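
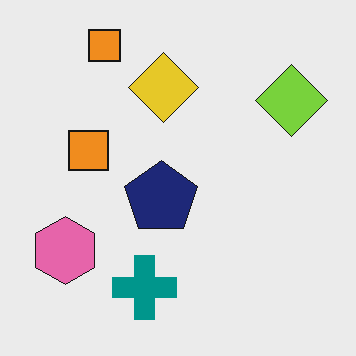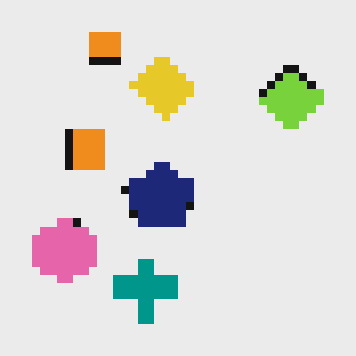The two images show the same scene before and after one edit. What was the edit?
The second image is the first moderately pixelated.

Shapes are reduced to large square blocks; fine edges and outlines are lost — a downscale-then-upscale (mosaic) effect.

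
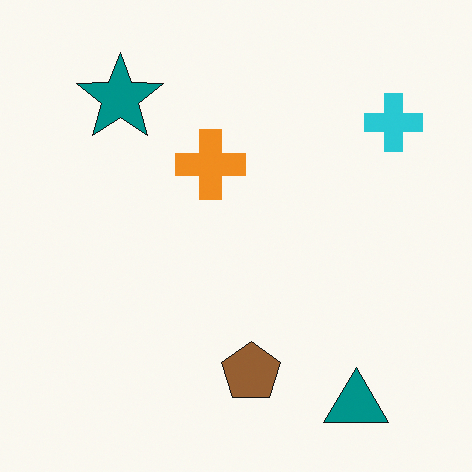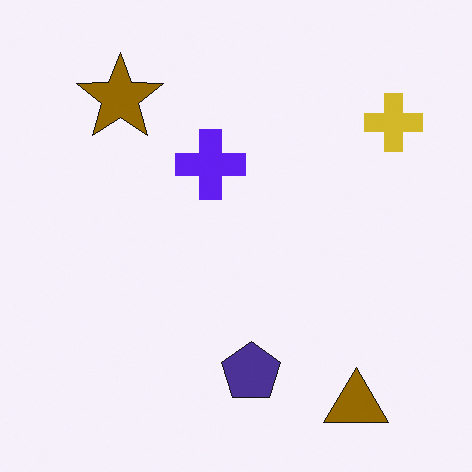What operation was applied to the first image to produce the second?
Hue-shifted by a large amount.

Every shape's color has rotated by the same amount around the hue wheel — a uniform hue shift.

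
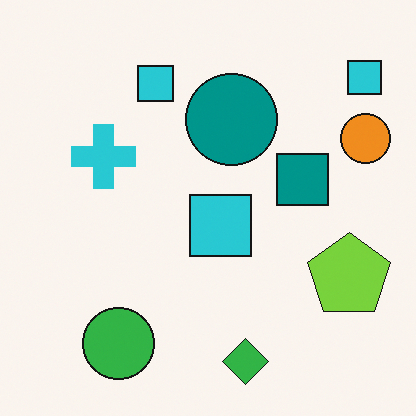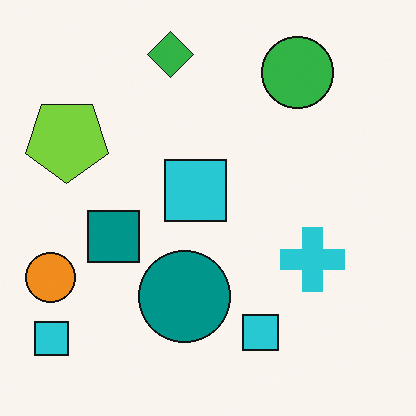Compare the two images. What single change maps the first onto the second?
The image was rotated 180°.

The orange circle sits in the top-right of the first image and the left of the second — consistent with a whole-image 180° rotation.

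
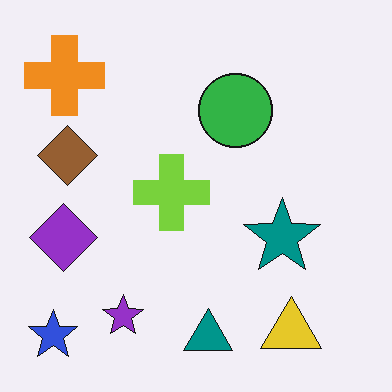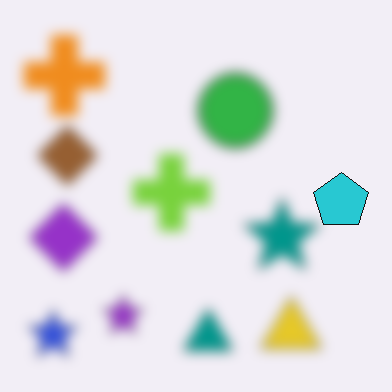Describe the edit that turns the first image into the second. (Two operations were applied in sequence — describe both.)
This is the original image heavily blurred, then overlaid with an additional cyan pentagon.

Shape edges and outlines are uniformly softened across the whole image. A cyan pentagon appears in the second image that is absent from the first.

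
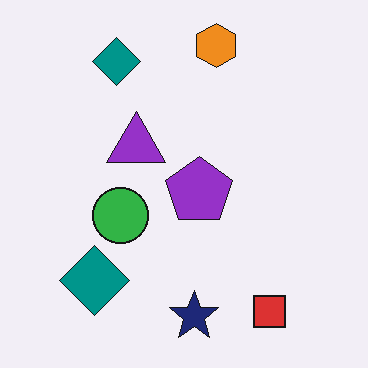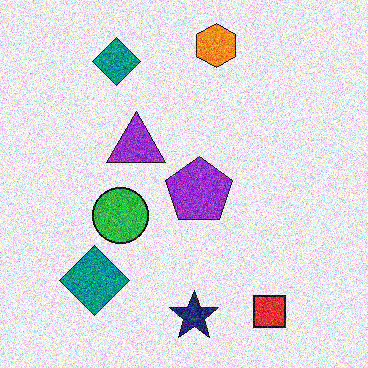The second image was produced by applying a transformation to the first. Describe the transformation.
Degraded with heavy additive noise.

Random speckle covers the whole image, including the flat background.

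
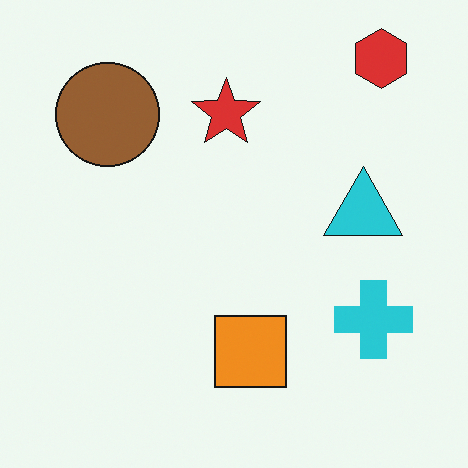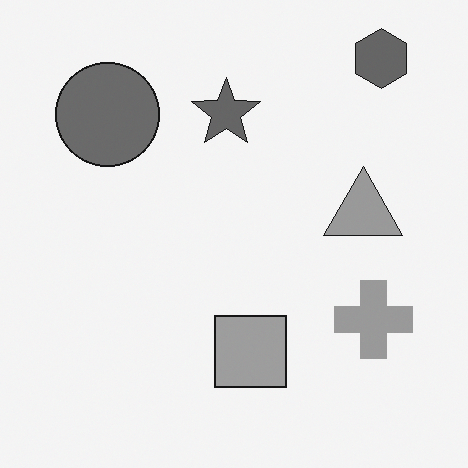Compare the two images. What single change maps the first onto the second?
It was converted to grayscale.

All color is removed — every shape is now a shade of grey.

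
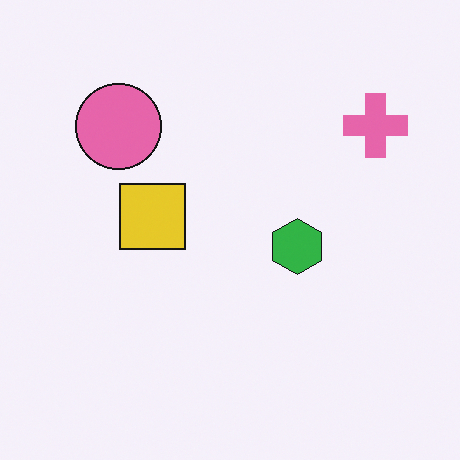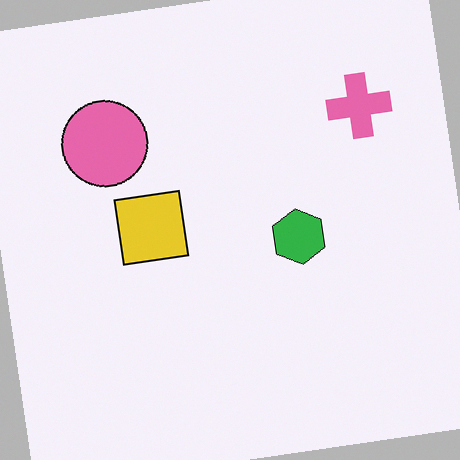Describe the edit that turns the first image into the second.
Rotated counter-clockwise by a slight angle.

Every shape is tilted by the same angle and the image corners show triangular fill wedges — a whole-image rotation by a non-right angle.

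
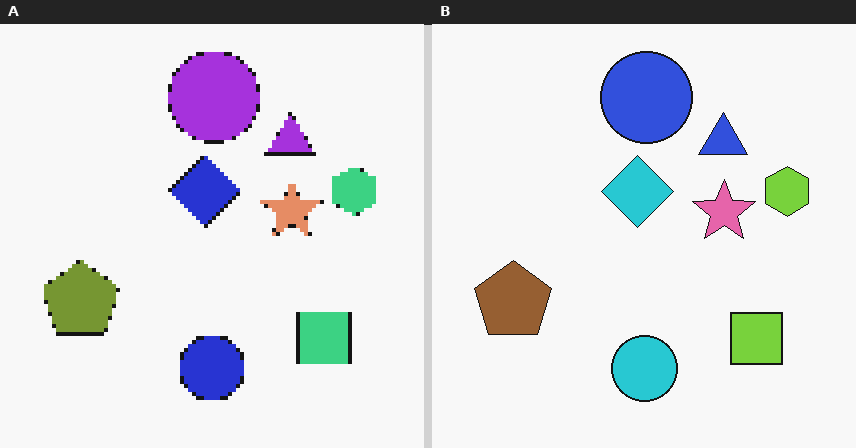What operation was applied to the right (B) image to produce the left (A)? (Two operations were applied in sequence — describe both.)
This is the original image mildly pixelated, then hue-shifted slightly.

Shapes are reduced to large square blocks; fine edges and outlines are lost — a downscale-then-upscale (mosaic) effect. Every shape's color has rotated by the same amount around the hue wheel — a uniform hue shift.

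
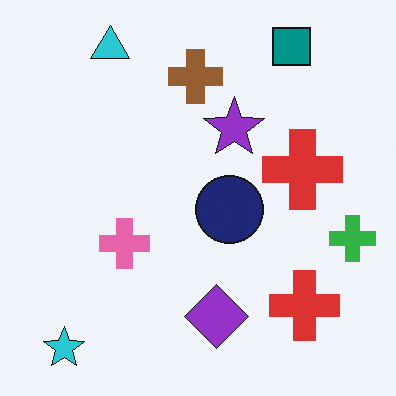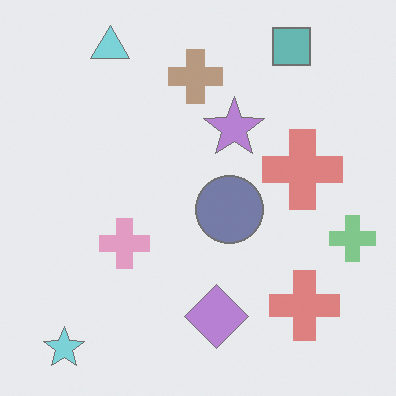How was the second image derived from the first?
The transformation is: given much lower contrast.

Tones are pushed toward mid-grey across the whole image — a global contrast change.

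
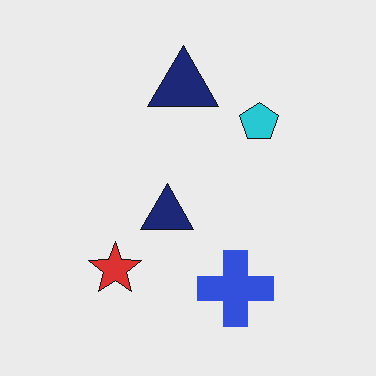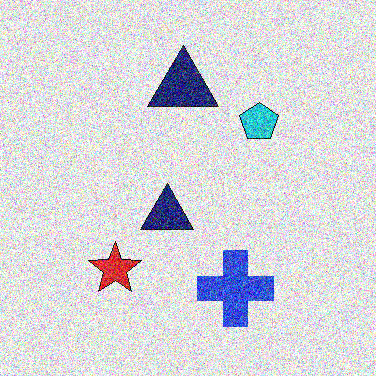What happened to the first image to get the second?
The second image is the first degraded with heavy additive noise.

Random speckle covers the whole image, including the flat background.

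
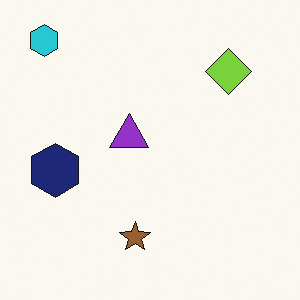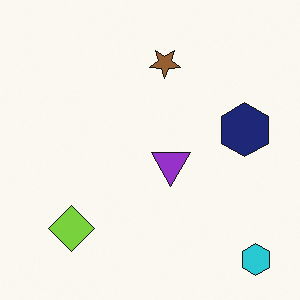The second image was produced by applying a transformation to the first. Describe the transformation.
It was rotated 180°.

The cyan hexagon sits in the top-left of the first image and the bottom-right of the second — consistent with a whole-image 180° rotation.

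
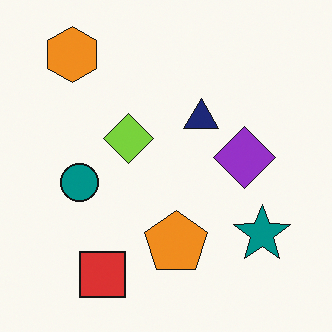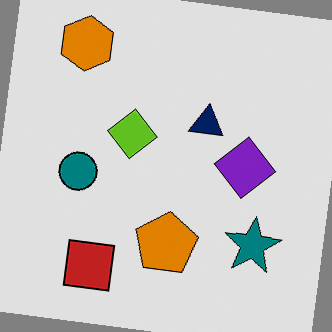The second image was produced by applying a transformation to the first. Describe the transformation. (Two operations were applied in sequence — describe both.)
It was rotated clockwise by a small amount, then moderately posterized.

Every shape is tilted by the same angle and the image corners show triangular fill wedges — a whole-image rotation by a non-right angle. Each flat color has snapped to a coarser quantized level — most visibly, the near-white background has dropped to a flat grey.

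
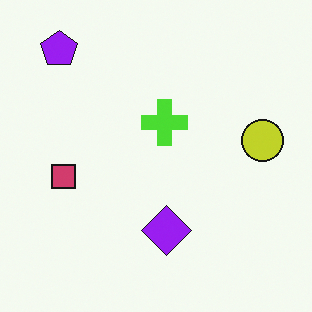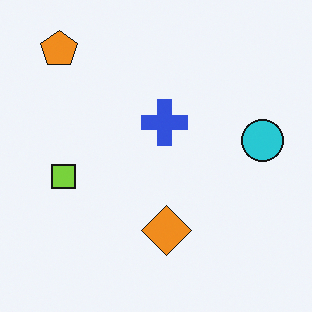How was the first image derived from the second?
Hue-shifted through roughly half the color wheel.

Every shape's color has rotated by the same amount around the hue wheel — a uniform hue shift.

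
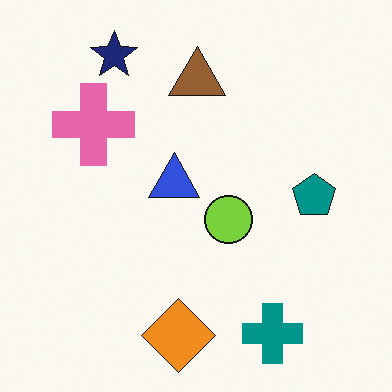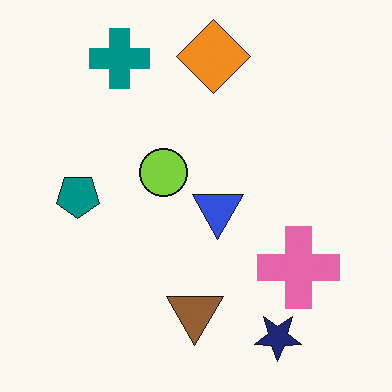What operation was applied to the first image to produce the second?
This is the original image rotated 180°.

The navy star sits in the top-left of the first image and the bottom-right of the second — consistent with a whole-image 180° rotation.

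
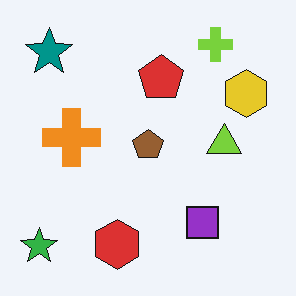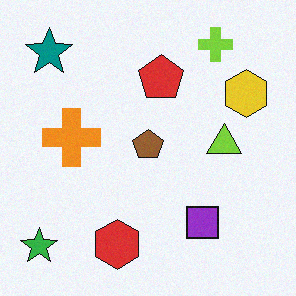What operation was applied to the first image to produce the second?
It was degraded with subtle gaussian noise.

Random speckle covers the whole image, including the flat background.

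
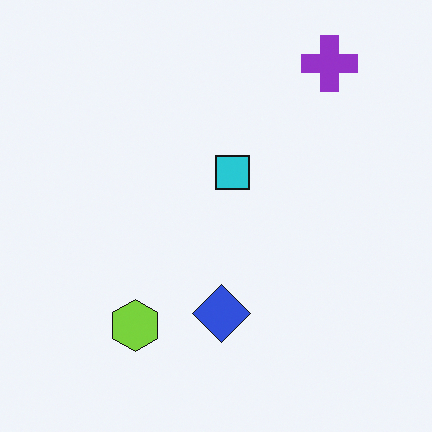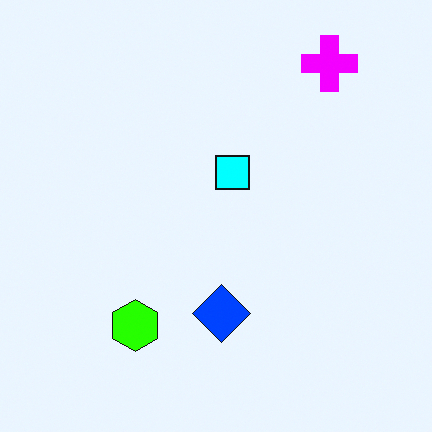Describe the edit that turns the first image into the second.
The image was heavily oversaturated.

All colors are more vivid — a global saturation change.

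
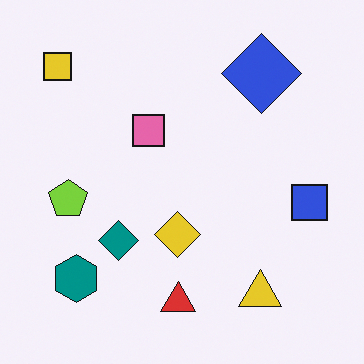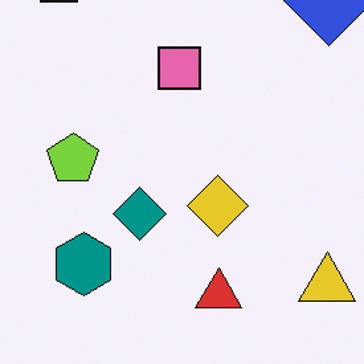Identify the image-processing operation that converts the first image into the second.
It was cropped to a modestly smaller region and rescaled.

The visible shapes are larger and the field of view is narrower; shapes near the original edges may be partly or wholly outside the frame — a crop-and-rescale.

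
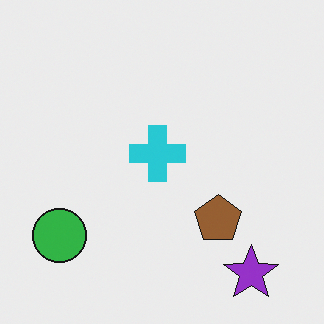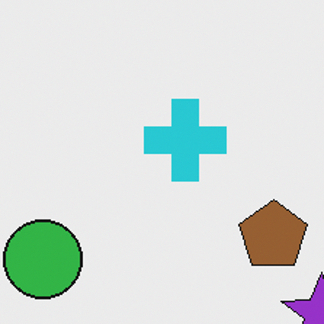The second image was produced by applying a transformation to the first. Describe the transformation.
This is the original image cropped slightly and scaled back up.

The visible shapes are larger and the field of view is narrower; shapes near the original edges may be partly or wholly outside the frame — a crop-and-rescale.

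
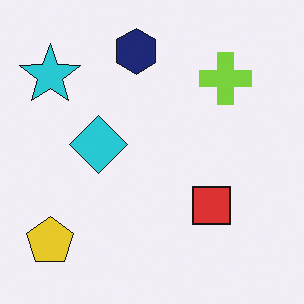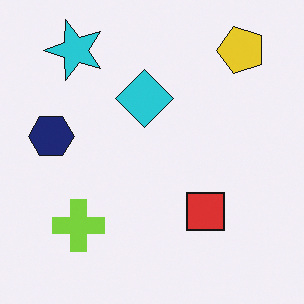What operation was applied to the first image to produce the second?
Transposed (reflected across the top-left ↔ bottom-right diagonal).

Shapes have swapped their row and column positions — what was in the top-right is now in the bottom-left — a diagonal reflection.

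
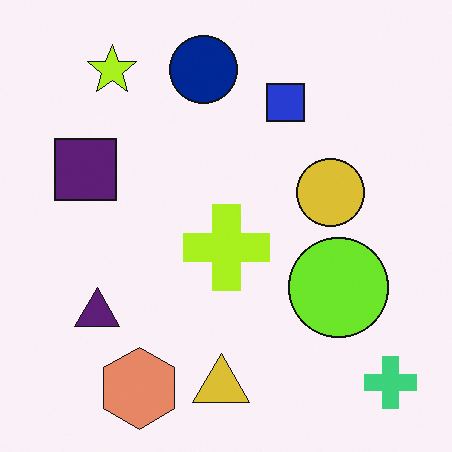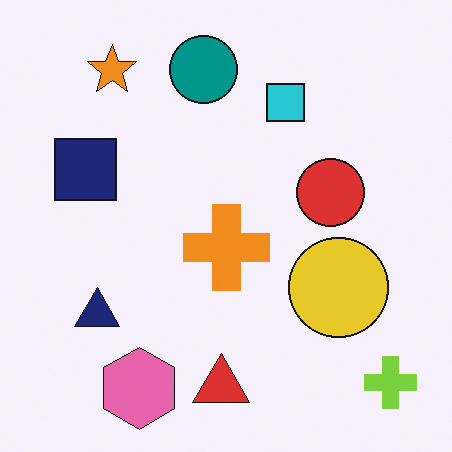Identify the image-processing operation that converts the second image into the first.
The first image is the second hue-shifted slightly.

Every shape's color has rotated by the same amount around the hue wheel — a uniform hue shift.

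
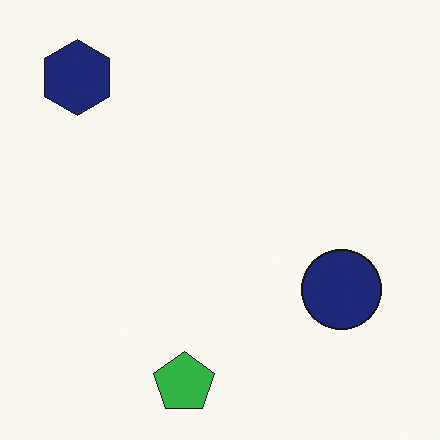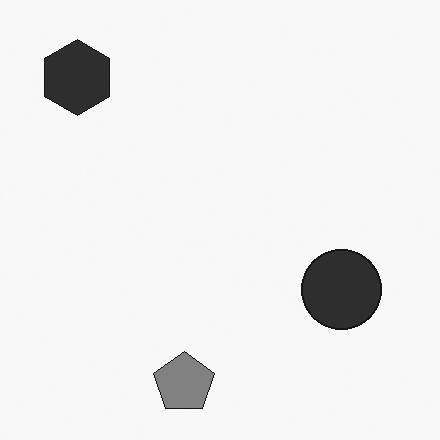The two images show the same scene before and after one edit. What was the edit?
Converted to grayscale.

All color is removed — every shape is now a shade of grey.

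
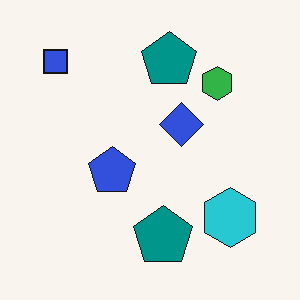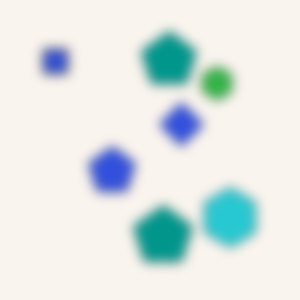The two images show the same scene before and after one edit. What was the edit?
Heavily blurred.

Shape edges and outlines are uniformly softened across the whole image.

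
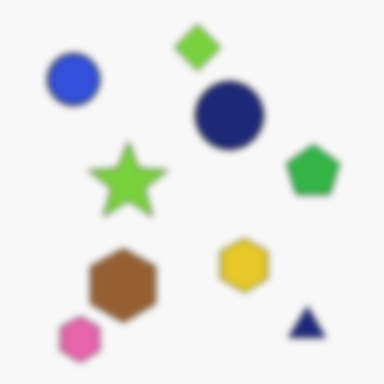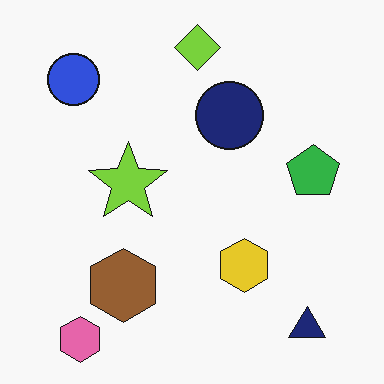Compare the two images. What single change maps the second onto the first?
The transformation is: noticeably gaussian-blurred.

Shape edges and outlines are uniformly softened across the whole image.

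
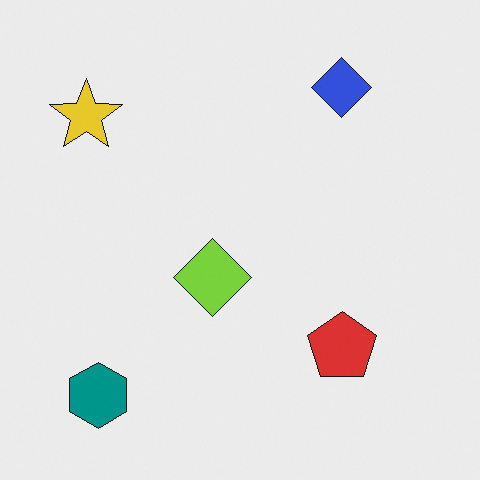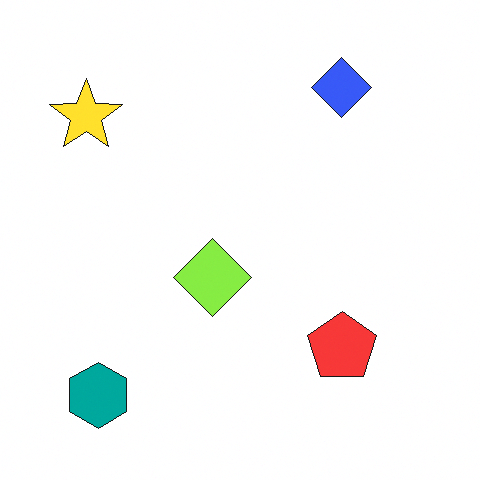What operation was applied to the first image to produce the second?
Slightly brightened.

Every pixel — background and shapes alike — is uniformly brightened.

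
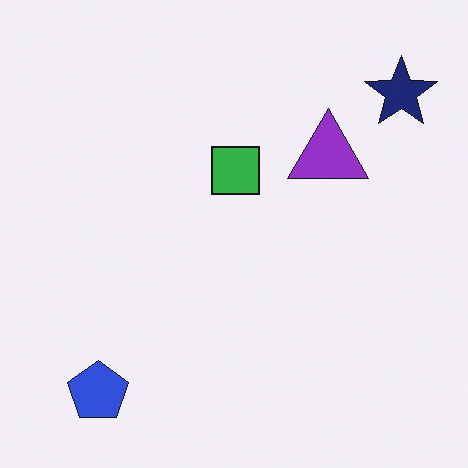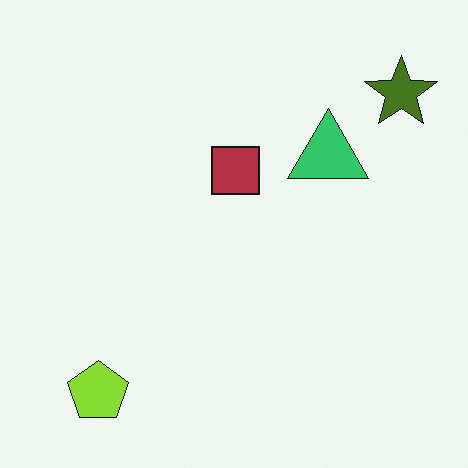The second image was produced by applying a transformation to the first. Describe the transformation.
Hue-shifted through roughly half the color wheel.

Every shape's color has rotated by the same amount around the hue wheel — a uniform hue shift.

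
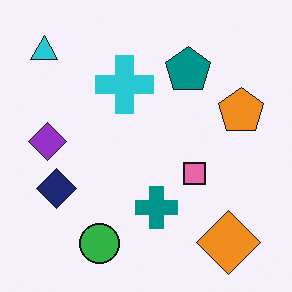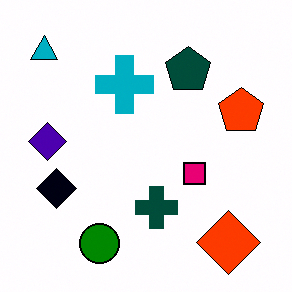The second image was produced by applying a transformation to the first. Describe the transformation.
The second image is the first given much higher contrast.

Tones are pushed away from mid-grey across the whole image — a global contrast change.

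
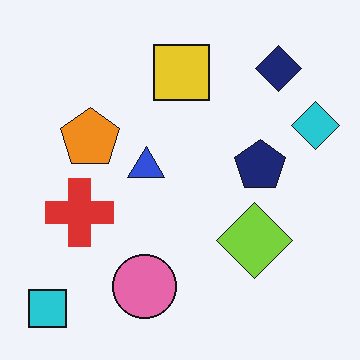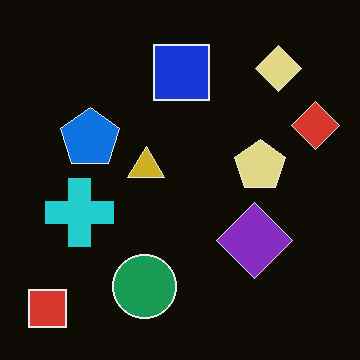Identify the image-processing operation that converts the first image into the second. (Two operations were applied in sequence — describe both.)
The transformation is: given moderate JPEG compression, then color-inverted (negative).

Blocky 8×8 compression artifacts appear around shape edges and the flat background shows ringing — characteristic JPEG degradation. The light background has become dark and every shape's color is its complement — a photographic negative.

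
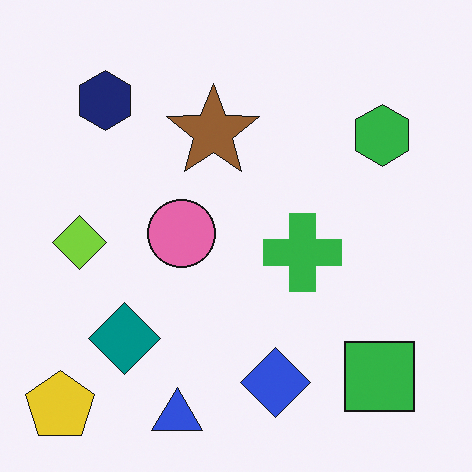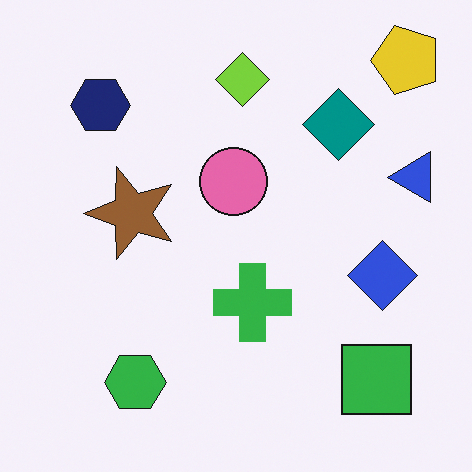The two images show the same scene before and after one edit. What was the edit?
The transformation is: transposed (reflected across the top-left ↔ bottom-right diagonal).

Shapes have swapped their row and column positions — what was in the top-right is now in the bottom-left — a diagonal reflection.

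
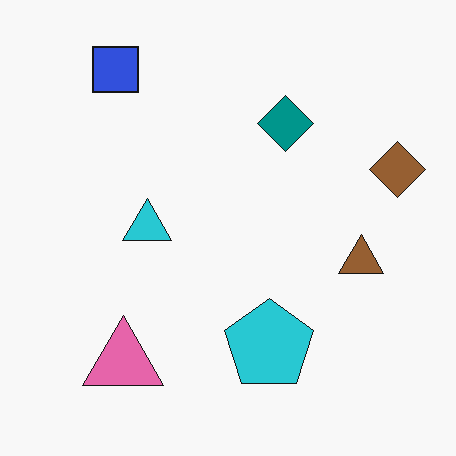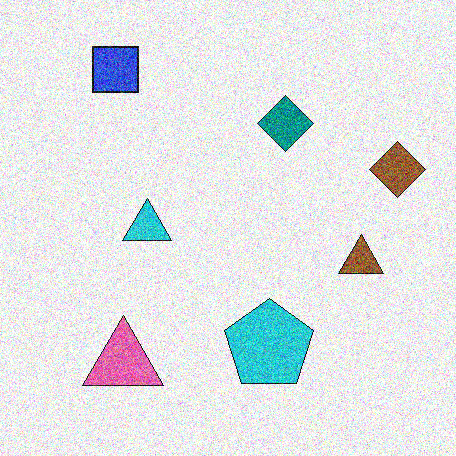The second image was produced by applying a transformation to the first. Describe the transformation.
Degraded with strong gaussian noise.

Random speckle covers the whole image, including the flat background.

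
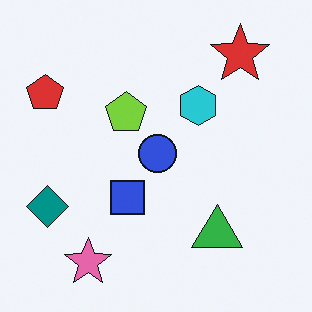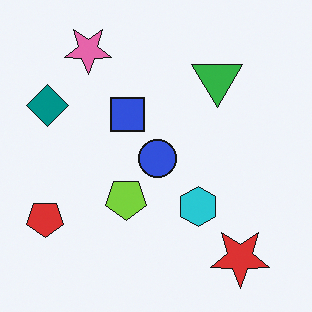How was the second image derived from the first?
It was flipped vertically (top ↔ bottom).

The pink star is in the bottom-left of the first image and the top-left of the second — shapes on opposite sides of the horizontal midline have swapped in a mirror flip.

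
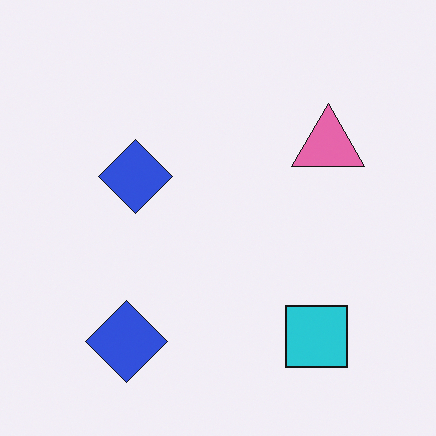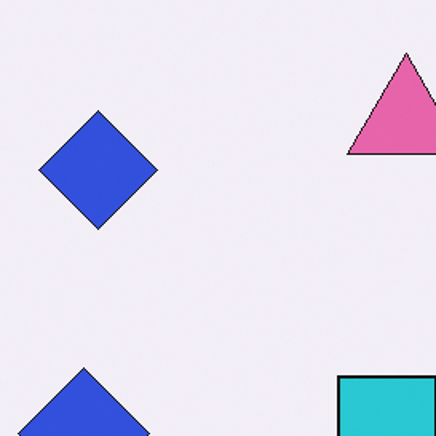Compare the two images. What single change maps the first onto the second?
This is the original image cropped to a modestly smaller region and rescaled.

The visible shapes are larger and the field of view is narrower; shapes near the original edges may be partly or wholly outside the frame — a crop-and-rescale.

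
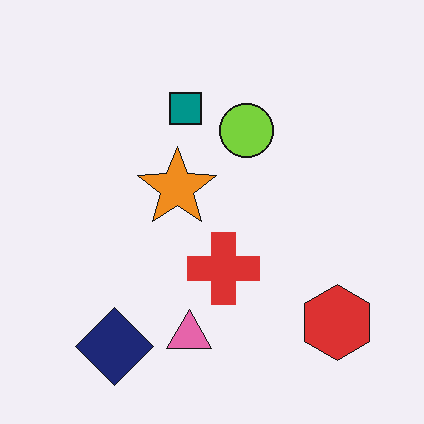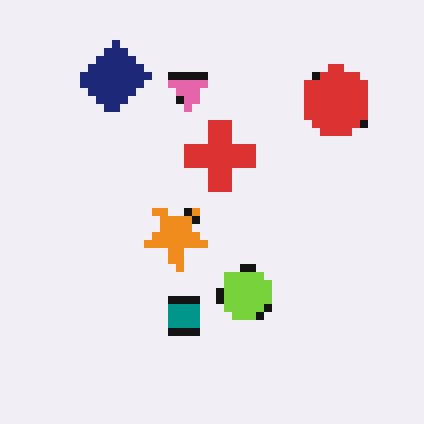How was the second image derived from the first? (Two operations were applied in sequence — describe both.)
This is the original image moderately pixelated, then flipped vertically (top ↔ bottom).

Shapes are reduced to large square blocks; fine edges and outlines are lost — a downscale-then-upscale (mosaic) effect. The navy diamond is in the bottom-left of the first image and the top-left of the second — shapes on opposite sides of the horizontal midline have swapped in a mirror flip.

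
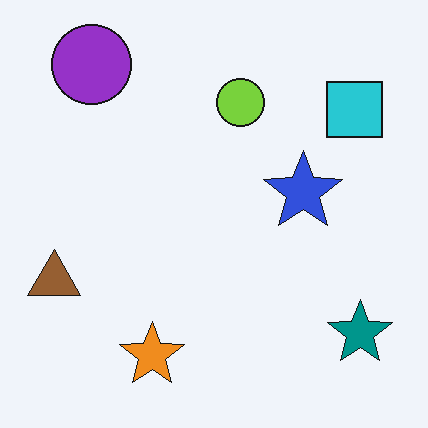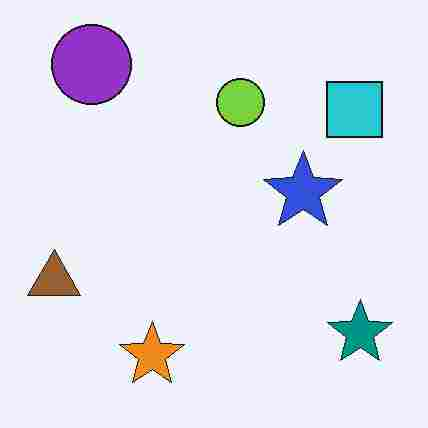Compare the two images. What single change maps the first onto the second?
It was heavily JPEG-compressed with obvious blocking artifacts.

Blocky 8×8 compression artifacts appear around shape edges and the flat background shows ringing — characteristic JPEG degradation.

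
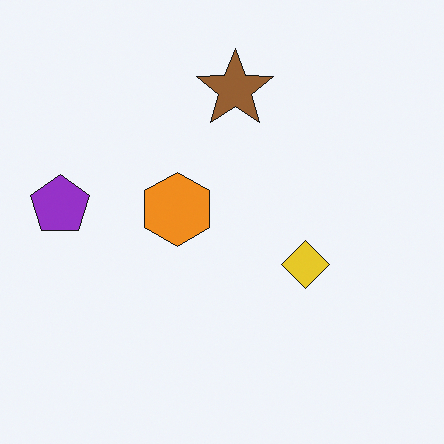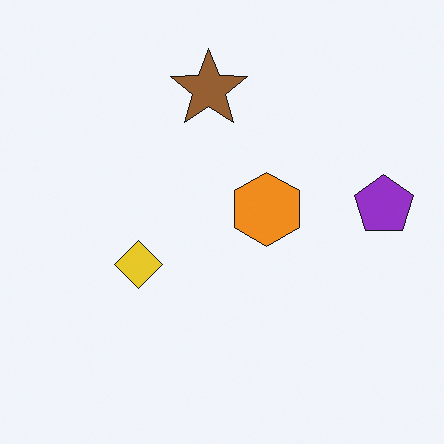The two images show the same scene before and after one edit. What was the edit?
Flipped horizontally (left ↔ right).

The purple pentagon is in the left of the first image and the right of the second — shapes on opposite sides of the vertical midline have swapped in a mirror flip.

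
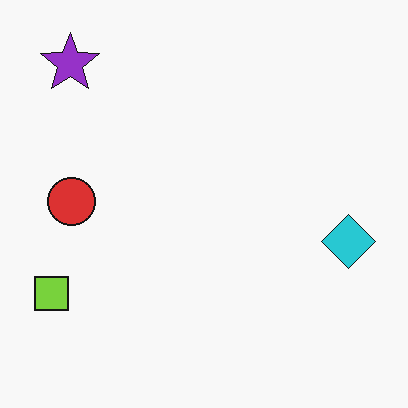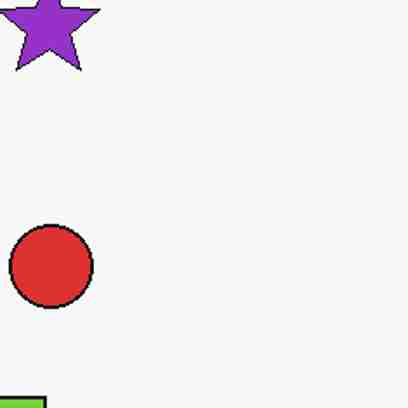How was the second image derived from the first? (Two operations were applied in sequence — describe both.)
The second image is the first cropped to a noticeably smaller region and rescaled, then heavily JPEG-compressed with obvious blocking artifacts.

The visible shapes are larger and the field of view is narrower; shapes near the original edges may be partly or wholly outside the frame — a crop-and-rescale. Blocky 8×8 compression artifacts appear around shape edges and the flat background shows ringing — characteristic JPEG degradation.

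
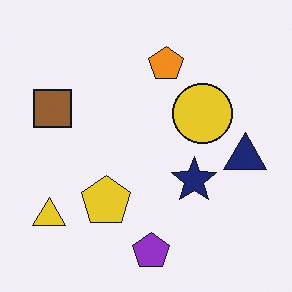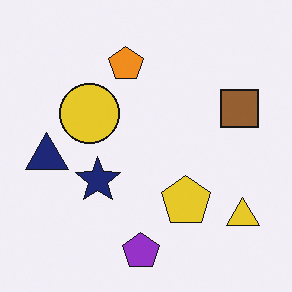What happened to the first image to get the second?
The transformation is: flipped horizontally (left ↔ right).

The navy triangle is in the right of the first image and the left of the second — shapes on opposite sides of the vertical midline have swapped in a mirror flip.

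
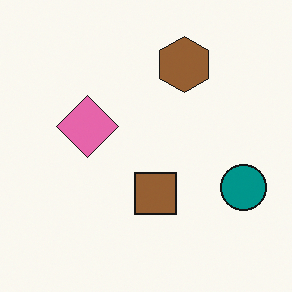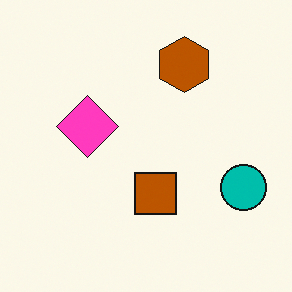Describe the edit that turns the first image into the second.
The transformation is: made much more vivid (saturation change).

All colors are more vivid — a global saturation change.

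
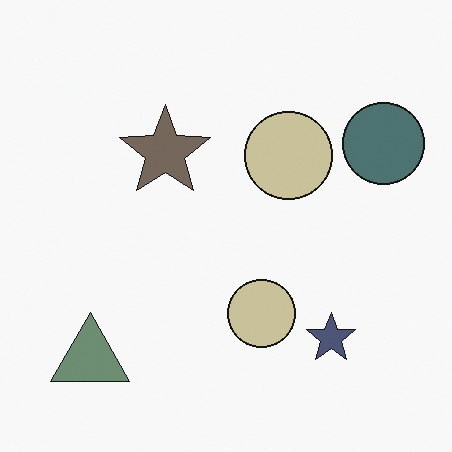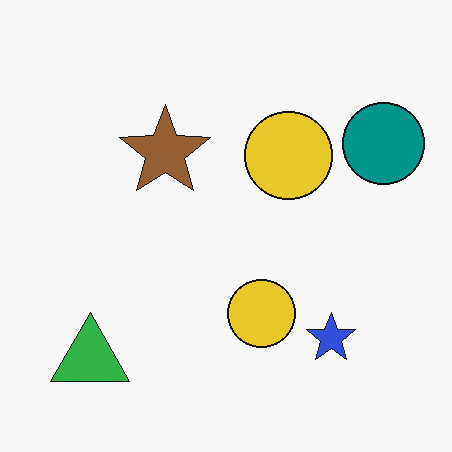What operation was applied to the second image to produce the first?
This is the original image made much more muted (saturation change).

All colors are more muted and greyish — a global saturation change.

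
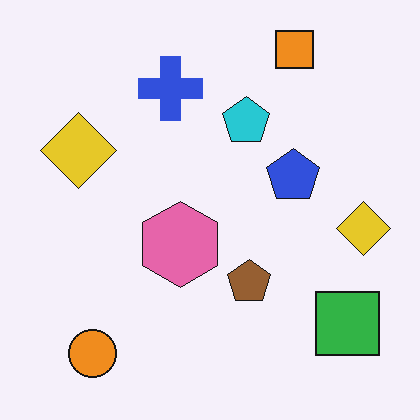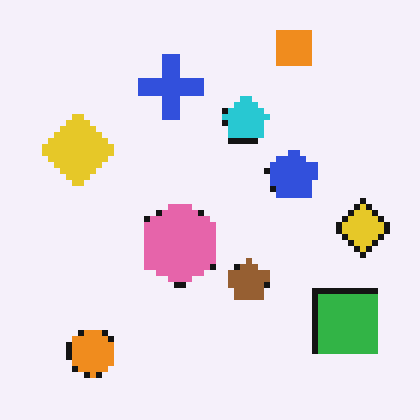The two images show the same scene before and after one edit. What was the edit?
It was moderately pixelated.

Shapes are reduced to large square blocks; fine edges and outlines are lost — a downscale-then-upscale (mosaic) effect.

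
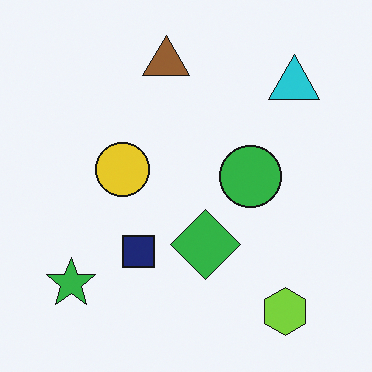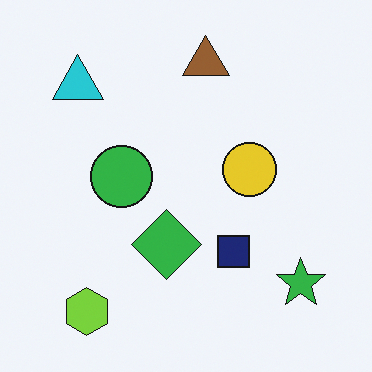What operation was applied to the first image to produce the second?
The second image is the first flipped horizontally (left ↔ right).

The green star is in the bottom-left of the first image and the bottom-right of the second — shapes on opposite sides of the vertical midline have swapped in a mirror flip.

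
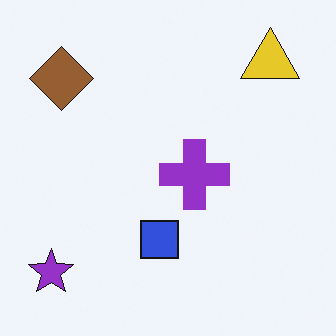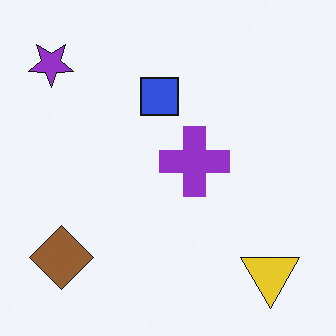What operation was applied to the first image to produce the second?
This is the original image flipped vertically (top ↔ bottom).

The yellow triangle is in the top-right of the first image and the bottom-right of the second — shapes on opposite sides of the horizontal midline have swapped in a mirror flip.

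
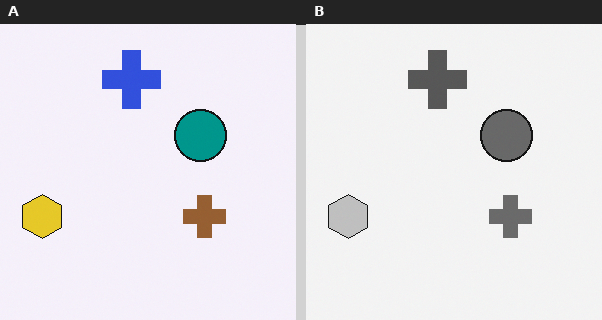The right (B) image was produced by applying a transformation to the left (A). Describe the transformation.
The image was converted to grayscale.

All color is removed — every shape is now a shade of grey.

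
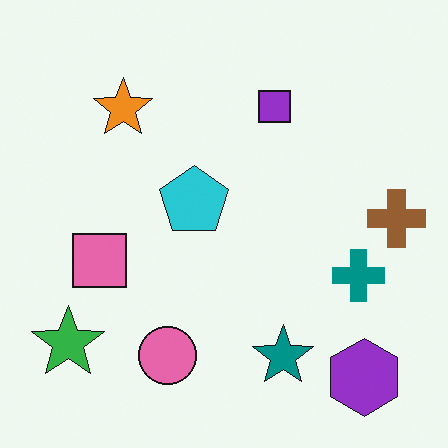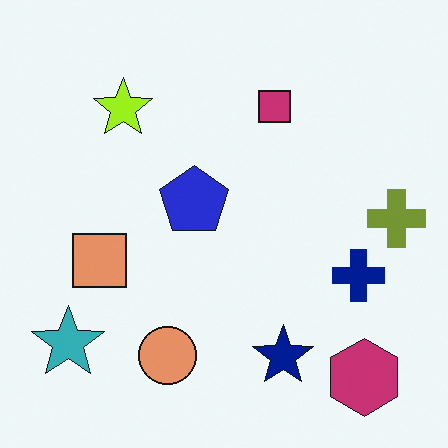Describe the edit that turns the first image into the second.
The image was hue-shifted by a small amount.

Every shape's color has rotated by the same amount around the hue wheel — a uniform hue shift.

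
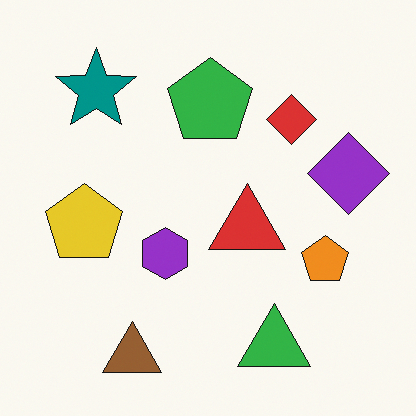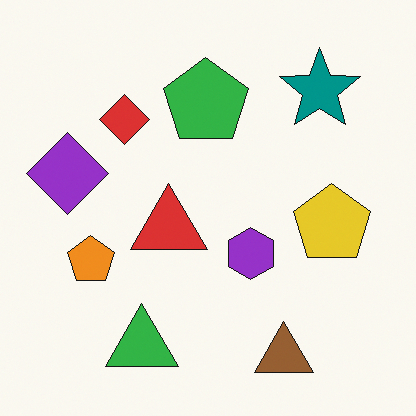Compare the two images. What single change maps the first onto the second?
It was flipped horizontally (left ↔ right).

The purple diamond is in the right of the first image and the left of the second — shapes on opposite sides of the vertical midline have swapped in a mirror flip.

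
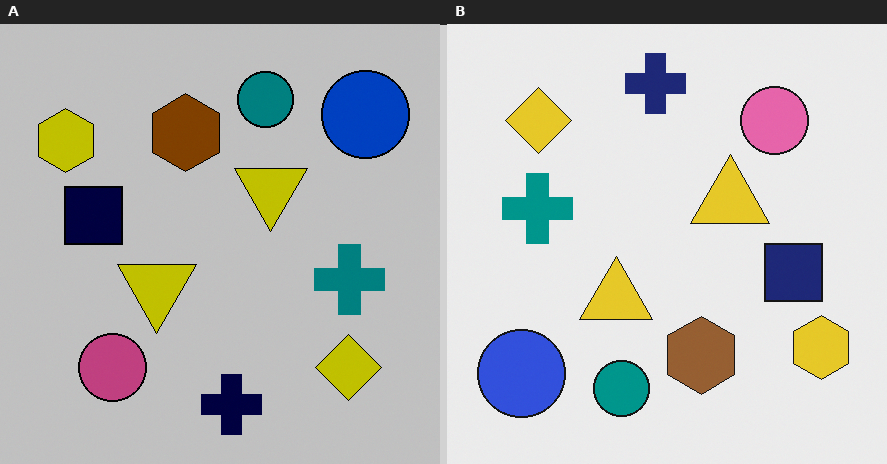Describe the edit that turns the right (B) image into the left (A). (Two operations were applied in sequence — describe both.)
Heavily posterized to just a handful of flat colors, then rotated 180°.

Each flat color has snapped to a coarser quantized level — most visibly, the near-white background has dropped to a flat grey. The blue circle sits in the bottom-left of the right (B) image and the top-right of the left (A) — consistent with a whole-image 180° rotation.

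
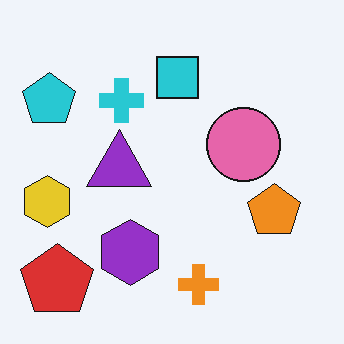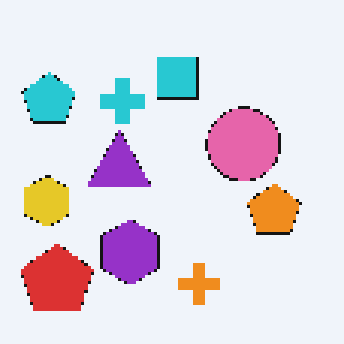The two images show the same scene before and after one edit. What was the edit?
The second image is the first mildly pixelated.

Shapes are reduced to large square blocks; fine edges and outlines are lost — a downscale-then-upscale (mosaic) effect.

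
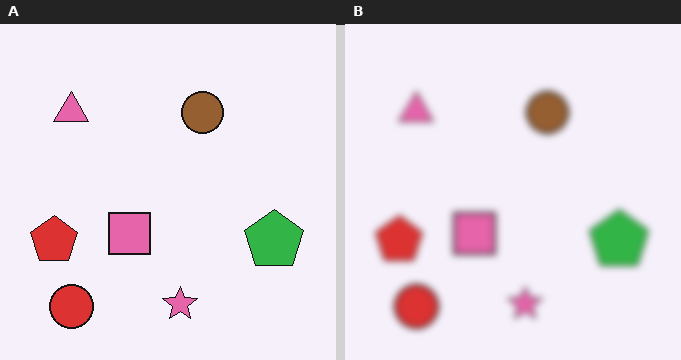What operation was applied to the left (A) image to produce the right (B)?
The image was moderately blurred.

Shape edges and outlines are uniformly softened across the whole image.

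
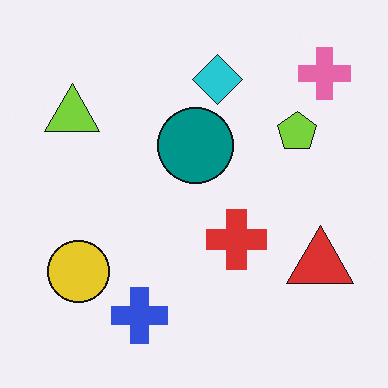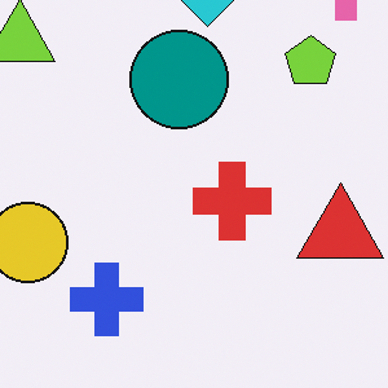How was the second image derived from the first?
The image was cropped to a modestly smaller region and rescaled.

The visible shapes are larger and the field of view is narrower; shapes near the original edges may be partly or wholly outside the frame — a crop-and-rescale.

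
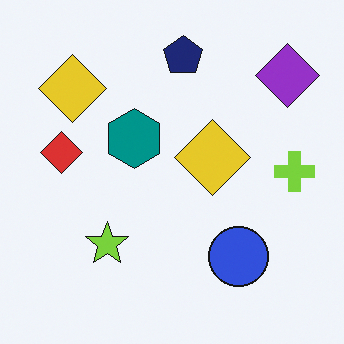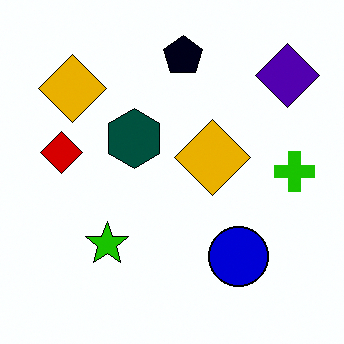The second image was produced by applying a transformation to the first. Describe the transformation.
This is the original image given much higher contrast.

Tones are pushed away from mid-grey across the whole image — a global contrast change.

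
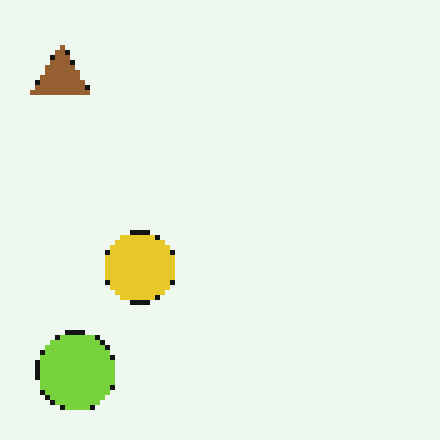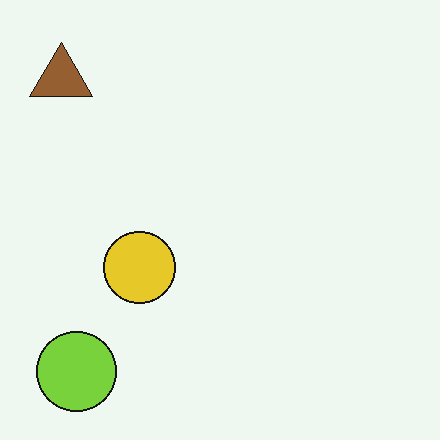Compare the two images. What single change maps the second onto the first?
The transformation is: mildly pixelated.

Shapes are reduced to large square blocks; fine edges and outlines are lost — a downscale-then-upscale (mosaic) effect.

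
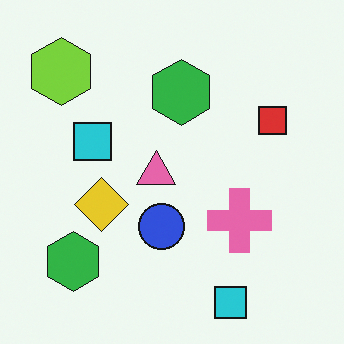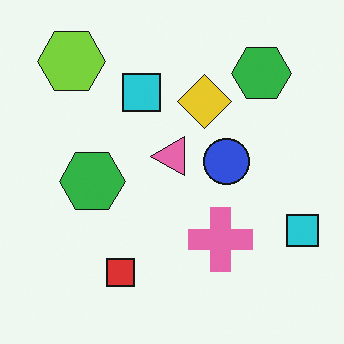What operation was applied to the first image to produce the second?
Transposed (reflected across the top-left ↔ bottom-right diagonal).

Shapes have swapped their row and column positions — what was in the top-right is now in the bottom-left — a diagonal reflection.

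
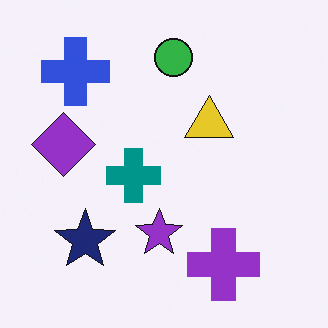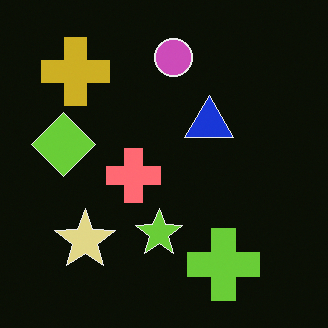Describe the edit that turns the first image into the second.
The second image is the first color-inverted (negative).

The light background has become dark and every shape's color is its complement — a photographic negative.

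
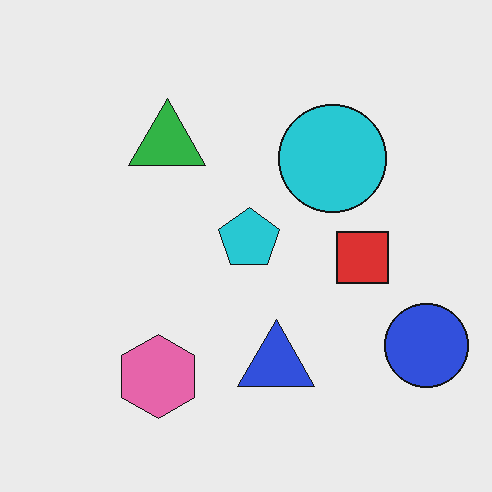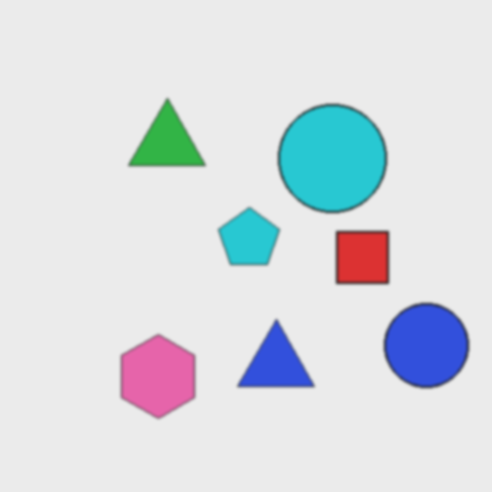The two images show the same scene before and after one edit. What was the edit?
It was slightly softened.

Shape edges and outlines are uniformly softened across the whole image.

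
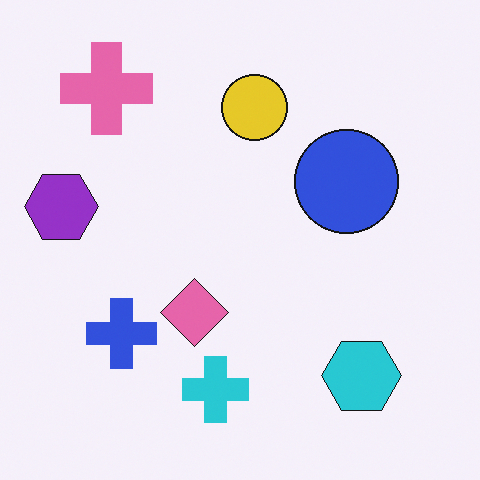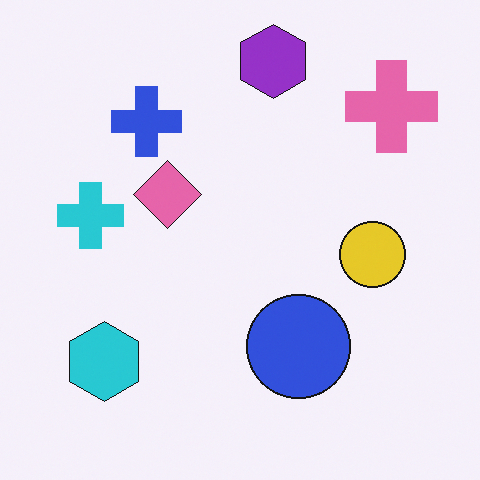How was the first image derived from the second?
Rotated 90° counter-clockwise.

The pink cross sits in the top-right of the second image and the top-left of the first — consistent with a whole-image 90° counter-clockwise rotation.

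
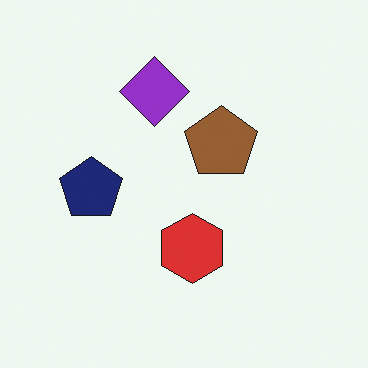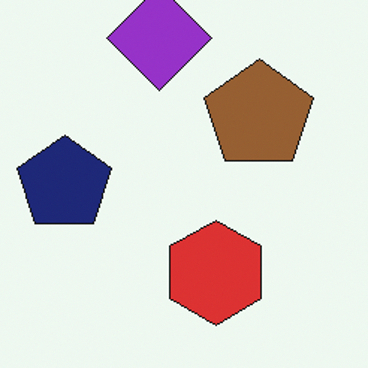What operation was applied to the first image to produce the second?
The second image is the first cropped slightly and scaled back up.

The visible shapes are larger and the field of view is narrower; shapes near the original edges may be partly or wholly outside the frame — a crop-and-rescale.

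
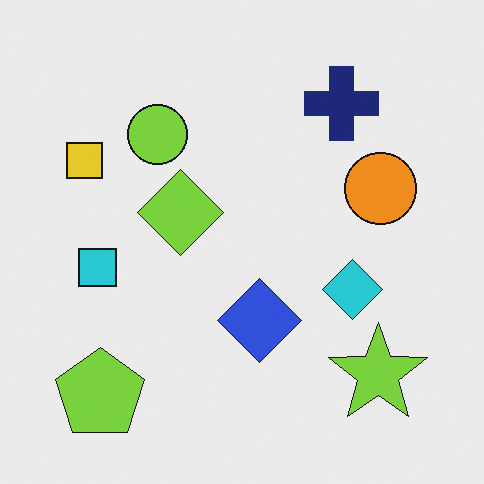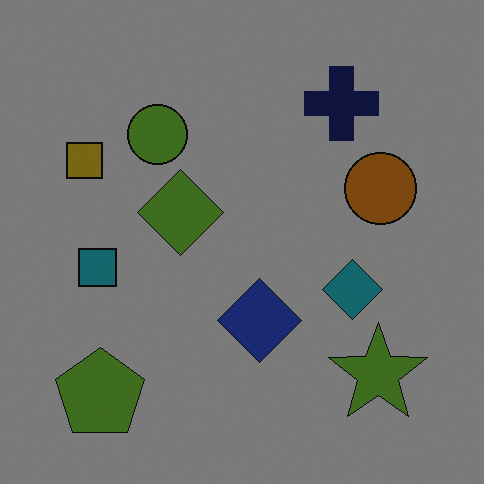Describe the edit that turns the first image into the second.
Darkened a lot.

Every pixel — background and shapes alike — is uniformly darkened.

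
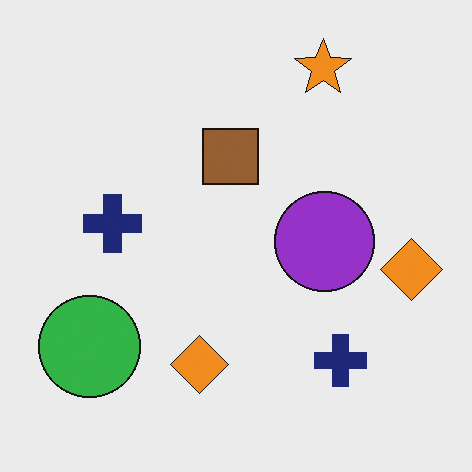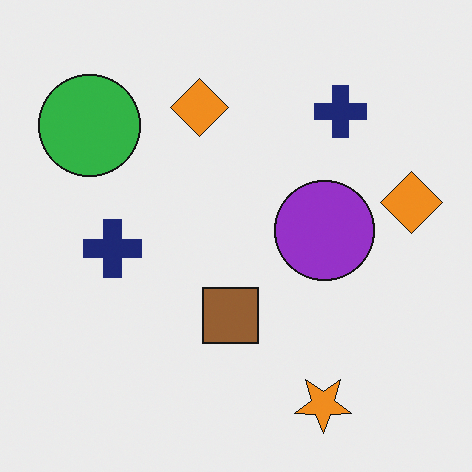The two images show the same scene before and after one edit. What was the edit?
This is the original image flipped vertically (top ↔ bottom).

The orange star is in the top-right of the first image and the bottom-right of the second — shapes on opposite sides of the horizontal midline have swapped in a mirror flip.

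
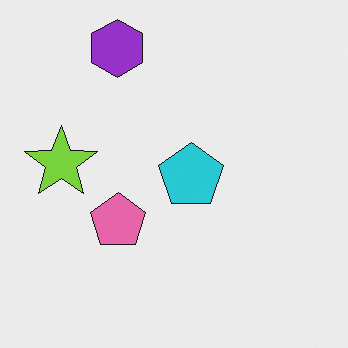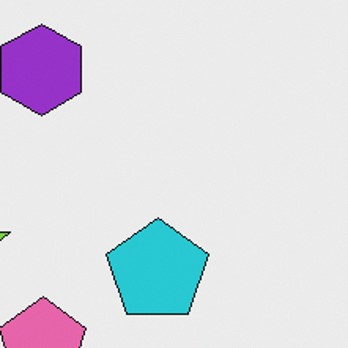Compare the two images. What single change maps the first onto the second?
The second image is the first cropped to a modestly smaller region and rescaled.

The visible shapes are larger and the field of view is narrower; shapes near the original edges may be partly or wholly outside the frame — a crop-and-rescale.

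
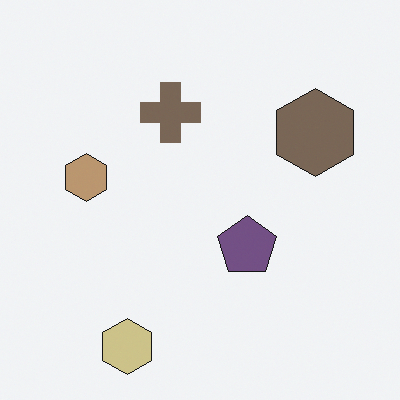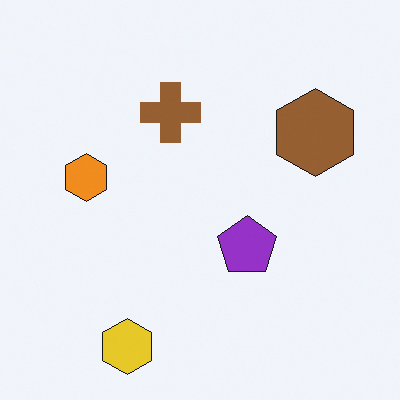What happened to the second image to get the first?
It was made much more muted (saturation change).

All colors are more muted and greyish — a global saturation change.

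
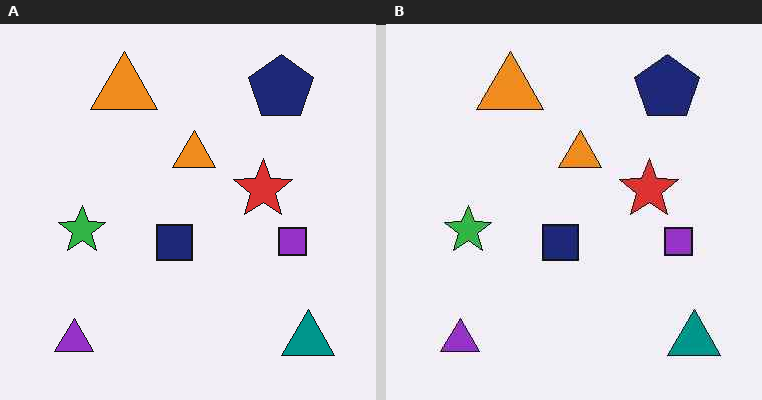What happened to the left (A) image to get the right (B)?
It was JPEG-compressed with visible artifacts.

Blocky 8×8 compression artifacts appear around shape edges and the flat background shows ringing — characteristic JPEG degradation.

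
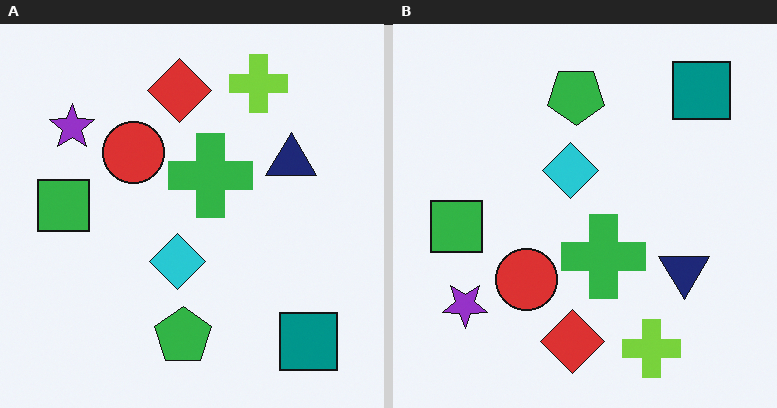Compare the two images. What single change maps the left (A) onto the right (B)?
This is the original image flipped vertically (top ↔ bottom).

The lime cross is in the top-right of the left (A) image and the bottom-right of the right (B) — shapes on opposite sides of the horizontal midline have swapped in a mirror flip.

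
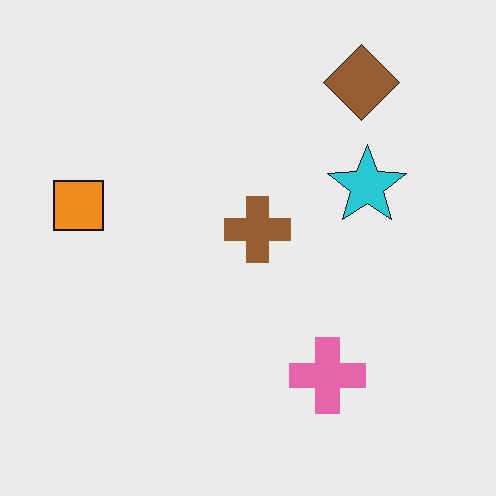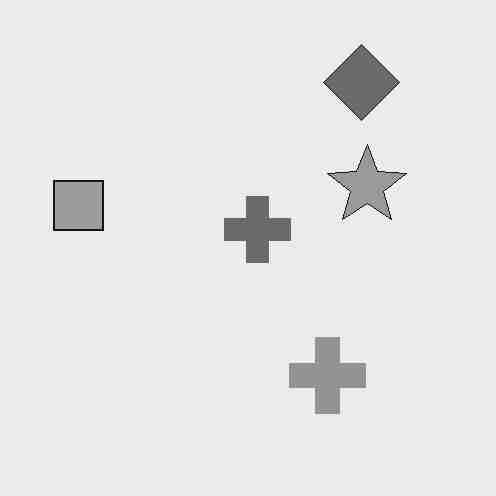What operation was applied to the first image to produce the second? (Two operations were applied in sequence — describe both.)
This is the original image converted to grayscale, then degraded with heavy JPEG compression.

All color is removed — every shape is now a shade of grey. Blocky 8×8 compression artifacts appear around shape edges and the flat background shows ringing — characteristic JPEG degradation.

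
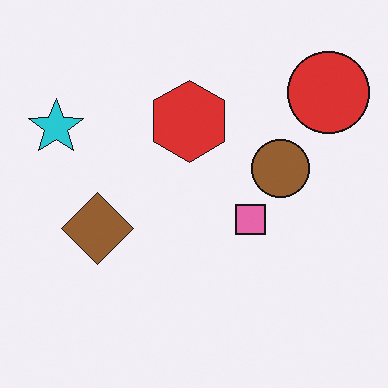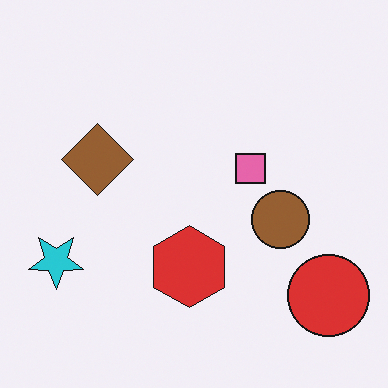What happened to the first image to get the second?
Flipped vertically (top ↔ bottom).

The red circle is in the top-right of the first image and the bottom-right of the second — shapes on opposite sides of the horizontal midline have swapped in a mirror flip.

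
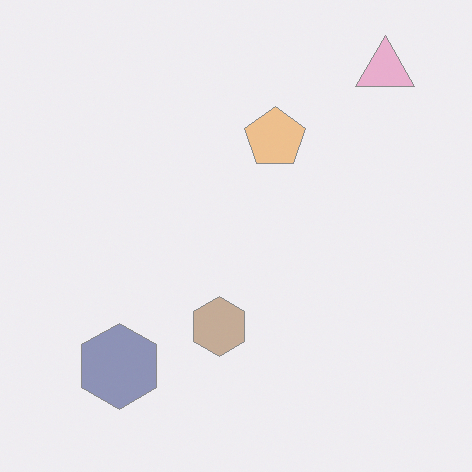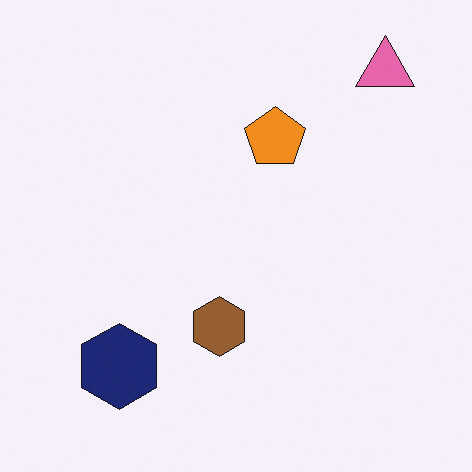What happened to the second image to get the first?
The transformation is: given much lower contrast.

Tones are pushed toward mid-grey across the whole image — a global contrast change.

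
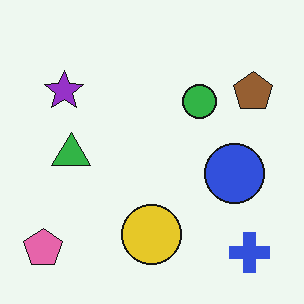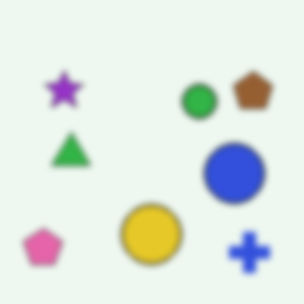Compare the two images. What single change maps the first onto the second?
The image was noticeably gaussian-blurred.

Shape edges and outlines are uniformly softened across the whole image.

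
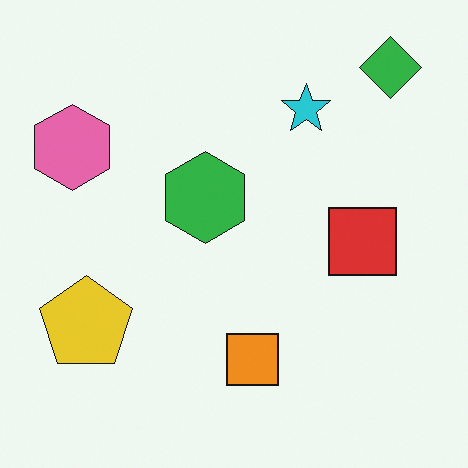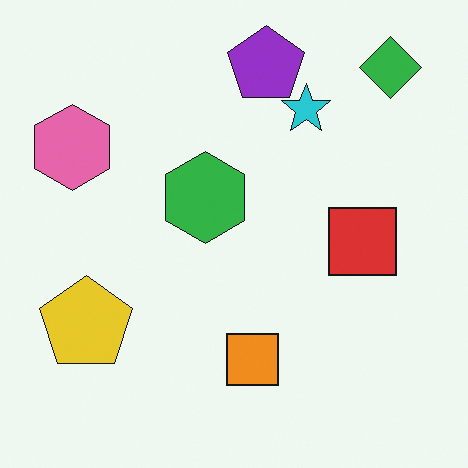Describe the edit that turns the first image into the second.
Overlaid with an additional purple pentagon.

A purple pentagon appears in the second image that is absent from the first.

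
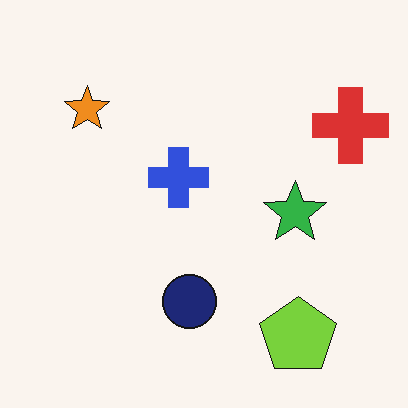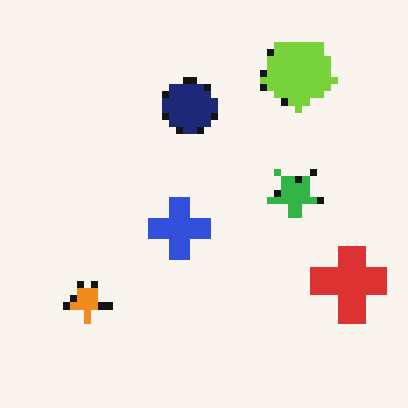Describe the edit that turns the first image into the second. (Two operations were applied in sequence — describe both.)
The transformation is: flipped vertically (top ↔ bottom), then pixelated into visible square blocks.

The lime pentagon is in the bottom-right of the first image and the top-right of the second — shapes on opposite sides of the horizontal midline have swapped in a mirror flip. Shapes are reduced to large square blocks; fine edges and outlines are lost — a downscale-then-upscale (mosaic) effect.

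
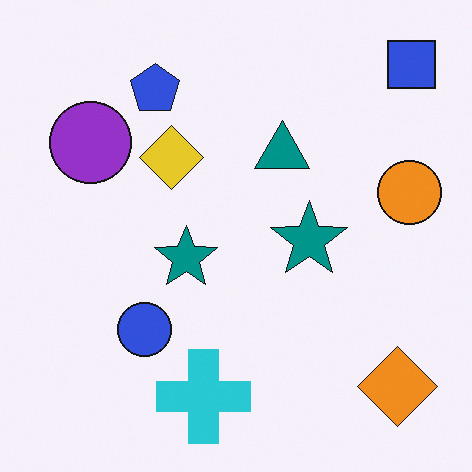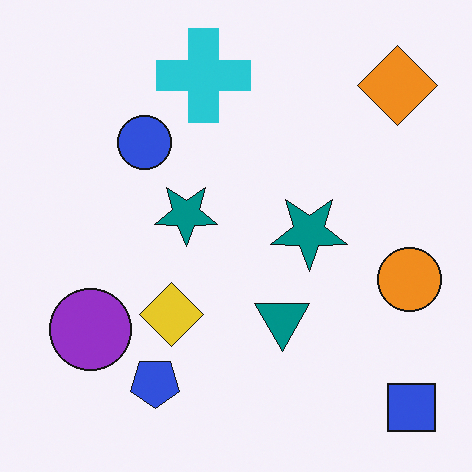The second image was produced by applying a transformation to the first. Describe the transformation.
This is the original image flipped vertically (top ↔ bottom).

The blue square is in the top-right of the first image and the bottom-right of the second — shapes on opposite sides of the horizontal midline have swapped in a mirror flip.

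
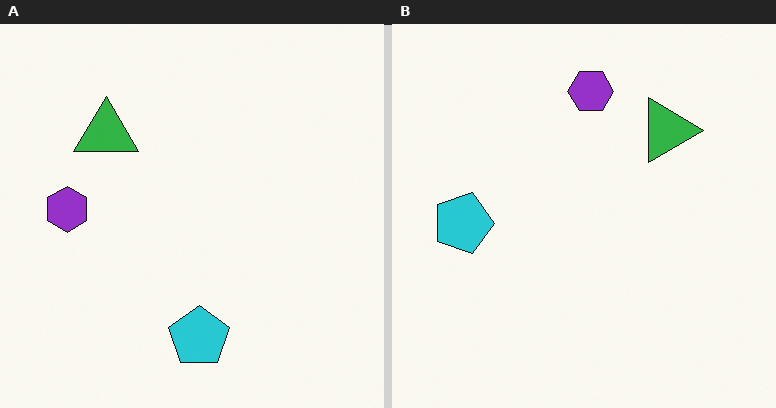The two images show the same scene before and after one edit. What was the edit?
The transformation is: rotated 90° clockwise.

The purple hexagon sits in the left of the left (A) image and the top of the right (B) — consistent with a whole-image 90° clockwise rotation.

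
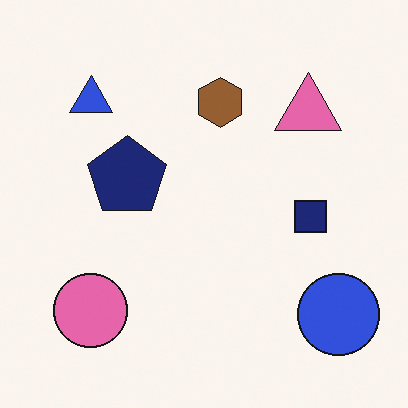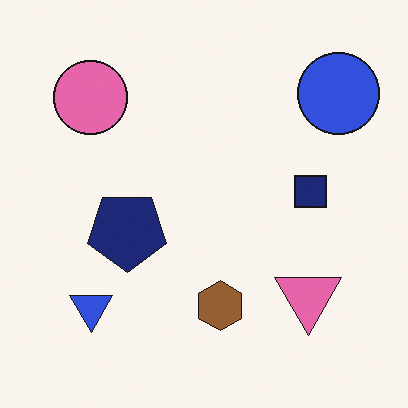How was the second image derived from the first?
This is the original image flipped vertically (top ↔ bottom).

The blue circle is in the bottom-right of the first image and the top-right of the second — shapes on opposite sides of the horizontal midline have swapped in a mirror flip.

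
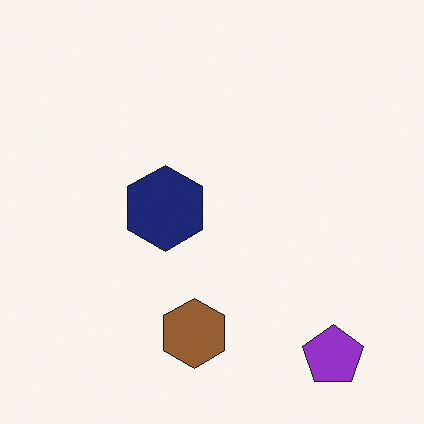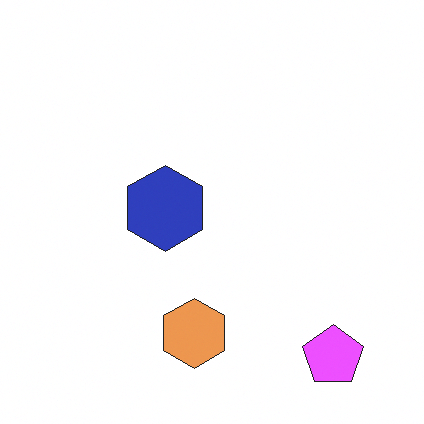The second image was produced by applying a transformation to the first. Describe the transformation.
It was noticeably brightened.

Every pixel — background and shapes alike — is uniformly brightened.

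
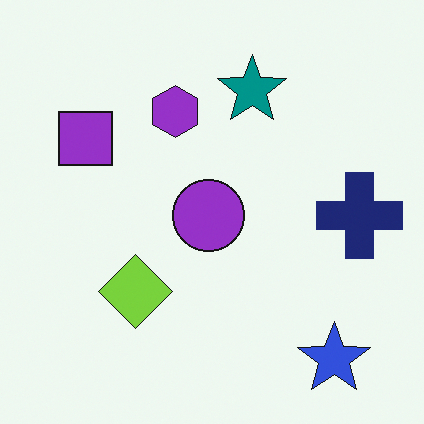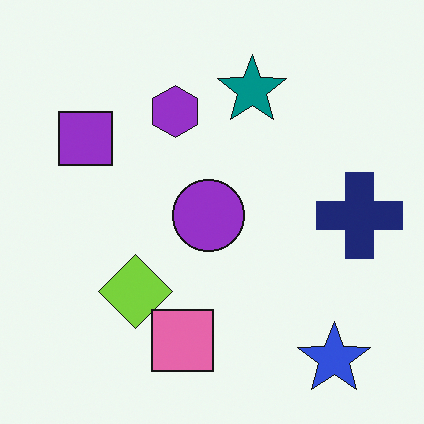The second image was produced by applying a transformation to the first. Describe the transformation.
Overlaid with an additional pink square.

A pink square appears in the second image that is absent from the first.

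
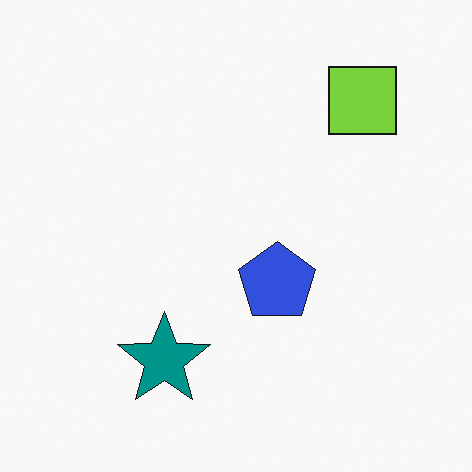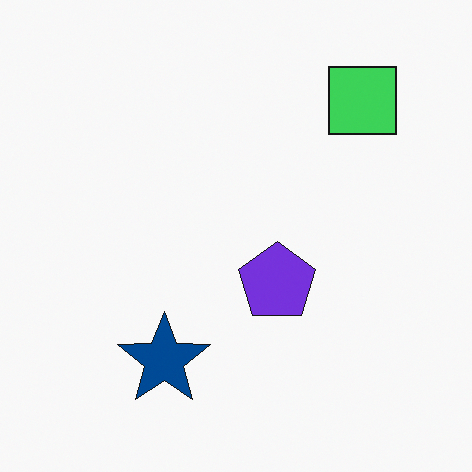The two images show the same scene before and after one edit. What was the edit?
Hue-shifted slightly.

Every shape's color has rotated by the same amount around the hue wheel — a uniform hue shift.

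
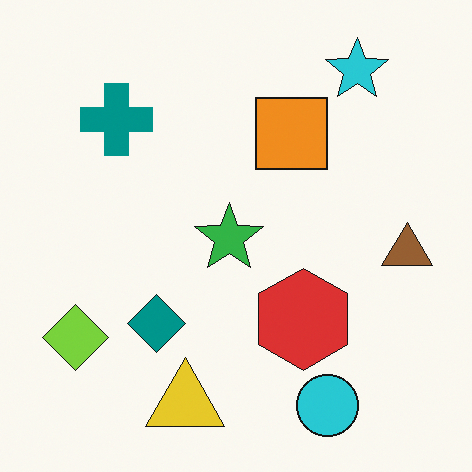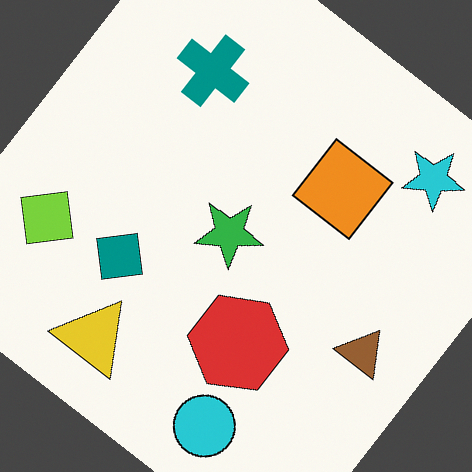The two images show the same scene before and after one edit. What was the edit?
This is the original image rotated clockwise by a large amount — several tens of degrees.

Every shape is tilted by the same angle and the image corners show triangular fill wedges — a whole-image rotation by a non-right angle.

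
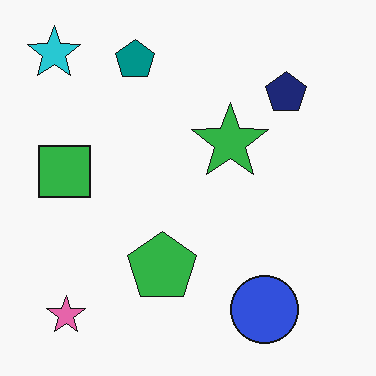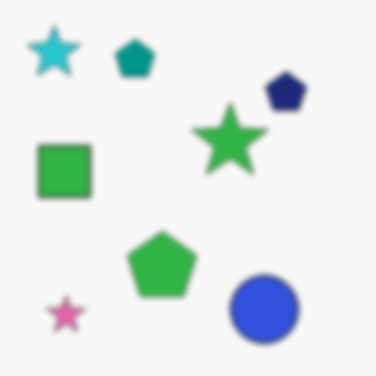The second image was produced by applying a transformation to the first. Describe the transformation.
The transformation is: moderately blurred.

Shape edges and outlines are uniformly softened across the whole image.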